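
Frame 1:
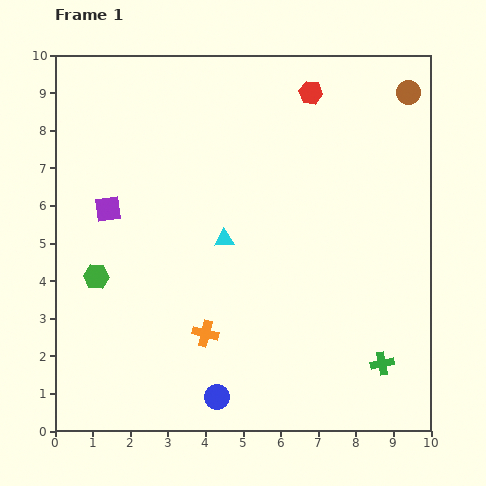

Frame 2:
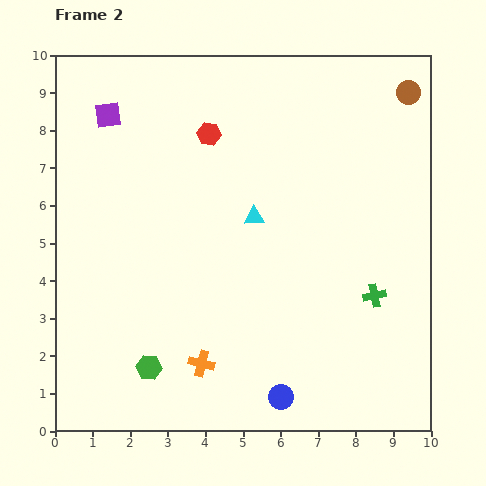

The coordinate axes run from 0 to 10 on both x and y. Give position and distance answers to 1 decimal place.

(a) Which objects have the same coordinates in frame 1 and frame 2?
the brown circle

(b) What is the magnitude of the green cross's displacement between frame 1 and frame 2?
1.8

The green cross moved from (8.7, 1.8) to (8.5, 3.6), a distance of √(0.2² + 1.8²) ≈ 1.8.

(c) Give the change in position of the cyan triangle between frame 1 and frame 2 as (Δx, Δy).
(0.8, 0.6)

The cyan triangle was at (4.5, 5.1) in frame 1 and (5.3, 5.7) in frame 2.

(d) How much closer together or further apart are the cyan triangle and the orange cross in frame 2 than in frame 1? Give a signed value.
+1.6

Distance in frame 1: 2.5. Distance in frame 2: 4.1.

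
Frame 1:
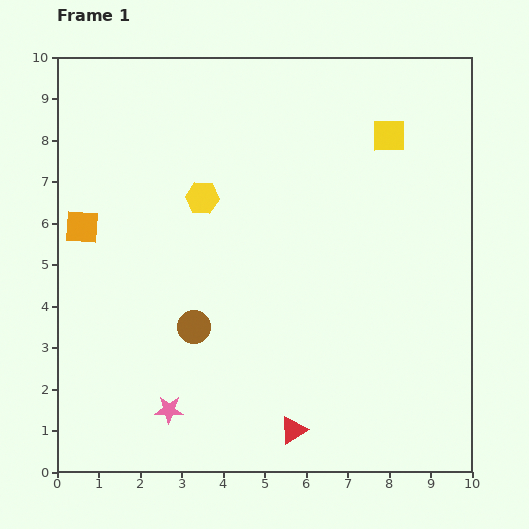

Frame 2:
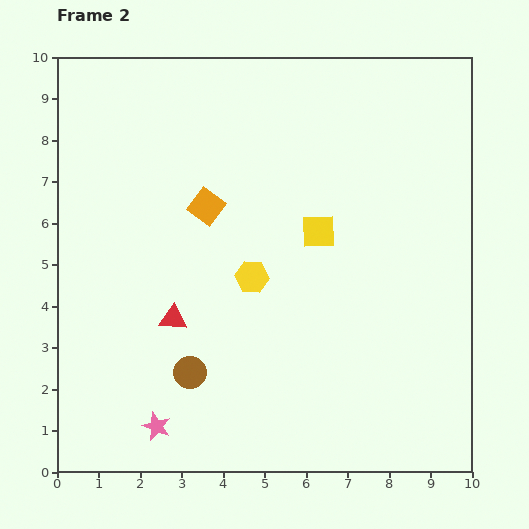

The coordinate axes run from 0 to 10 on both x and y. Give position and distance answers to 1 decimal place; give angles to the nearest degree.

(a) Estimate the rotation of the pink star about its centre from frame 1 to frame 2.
21° clockwise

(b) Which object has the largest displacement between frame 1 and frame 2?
the red triangle

(moved 4.0; next 3.0)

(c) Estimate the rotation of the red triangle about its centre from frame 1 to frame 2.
37° clockwise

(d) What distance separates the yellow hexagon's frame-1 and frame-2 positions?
2.2

The yellow hexagon moved from (3.5, 6.6) to (4.7, 4.7), a distance of √(1.2² + 1.9²) ≈ 2.2.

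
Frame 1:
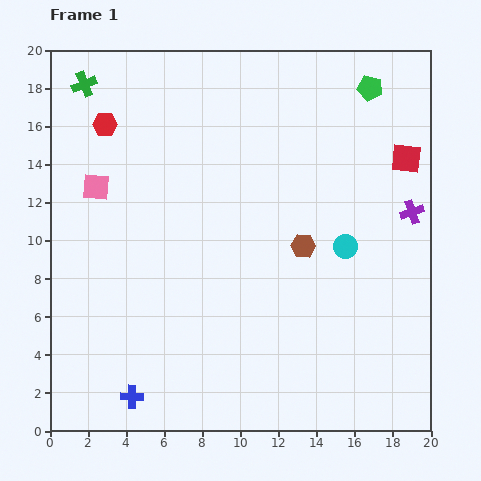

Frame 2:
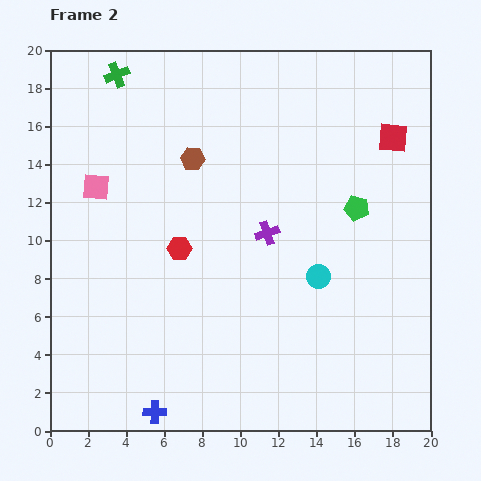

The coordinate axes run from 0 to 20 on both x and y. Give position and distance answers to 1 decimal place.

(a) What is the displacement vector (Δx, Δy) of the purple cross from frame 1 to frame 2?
(-7.6, -1.1)

The purple cross was at (19.0, 11.5) in frame 1 and (11.4, 10.4) in frame 2.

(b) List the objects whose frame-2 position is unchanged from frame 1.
the pink square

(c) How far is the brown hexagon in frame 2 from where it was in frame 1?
7.4

The brown hexagon moved from (13.3, 9.7) to (7.5, 14.3), a distance of √(5.8² + 4.6²) ≈ 7.4.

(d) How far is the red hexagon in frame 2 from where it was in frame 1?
7.6

The red hexagon moved from (2.9, 16.1) to (6.8, 9.6), a distance of √(3.9² + 6.5²) ≈ 7.6.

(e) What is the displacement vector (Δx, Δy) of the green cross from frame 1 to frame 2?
(1.7, 0.5)

The green cross was at (1.8, 18.2) in frame 1 and (3.5, 18.7) in frame 2.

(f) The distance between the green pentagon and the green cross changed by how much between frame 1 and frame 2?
-0.6

Distance in frame 1: 15.0. Distance in frame 2: 14.4.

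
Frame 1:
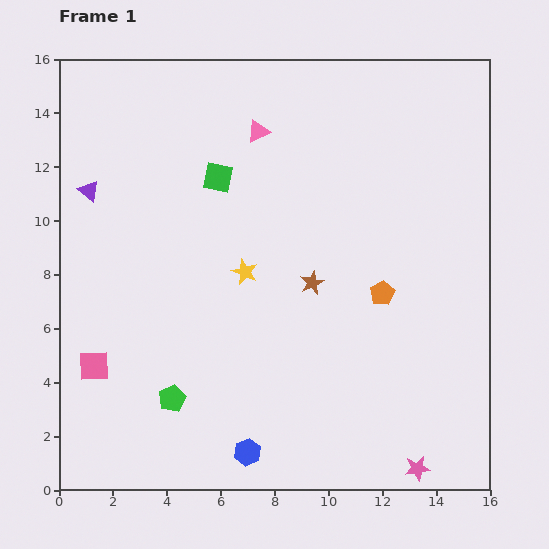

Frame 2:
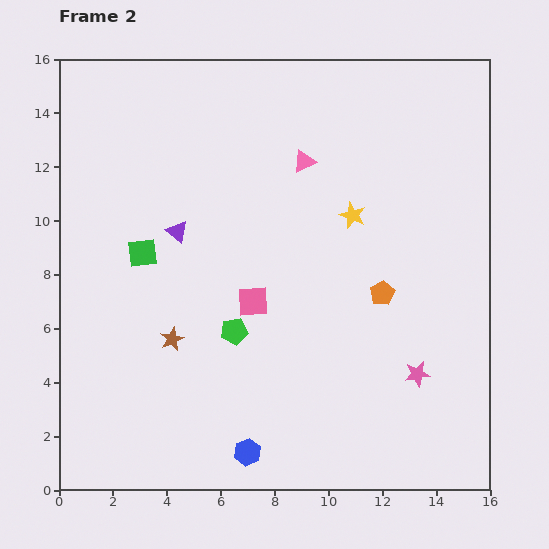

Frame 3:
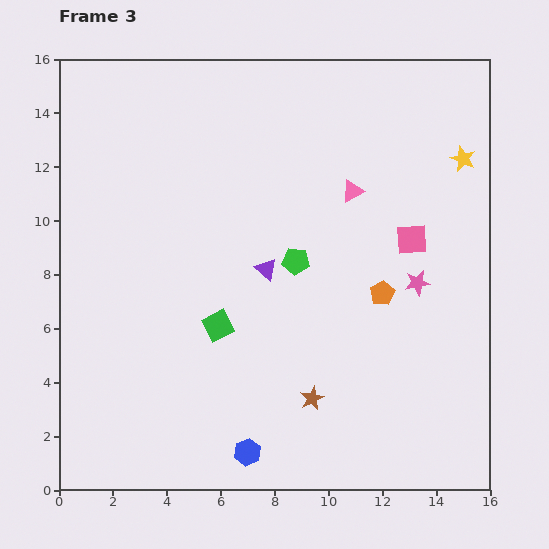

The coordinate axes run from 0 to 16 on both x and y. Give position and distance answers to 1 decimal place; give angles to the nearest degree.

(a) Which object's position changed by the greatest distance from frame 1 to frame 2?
the pink square

(moved 6.4; next 5.6)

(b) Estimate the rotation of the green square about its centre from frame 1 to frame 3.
39° counter-clockwise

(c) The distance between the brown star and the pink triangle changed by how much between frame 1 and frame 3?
+1.9

Distance in frame 1: 5.9. Distance in frame 3: 7.8.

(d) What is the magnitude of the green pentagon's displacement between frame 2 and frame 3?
3.5

The green pentagon moved from (6.5, 5.9) to (8.8, 8.5), a distance of √(2.3² + 2.6²) ≈ 3.5.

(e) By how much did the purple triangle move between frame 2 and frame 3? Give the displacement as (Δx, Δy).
(3.3, -1.4)

The purple triangle was at (4.4, 9.6) in frame 2 and (7.7, 8.2) in frame 3.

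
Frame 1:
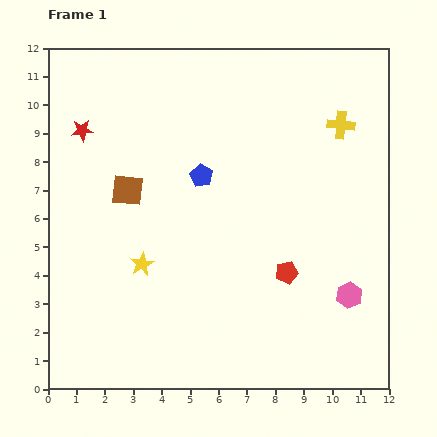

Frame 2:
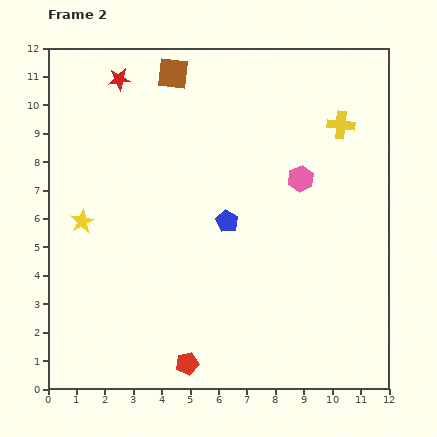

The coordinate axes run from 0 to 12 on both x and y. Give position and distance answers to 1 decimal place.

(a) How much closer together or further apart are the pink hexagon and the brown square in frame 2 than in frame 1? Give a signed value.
-2.8

Distance in frame 1: 8.6. Distance in frame 2: 5.8.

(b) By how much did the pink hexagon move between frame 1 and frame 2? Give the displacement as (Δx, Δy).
(-1.7, 4.1)

The pink hexagon was at (10.6, 3.3) in frame 1 and (8.9, 7.4) in frame 2.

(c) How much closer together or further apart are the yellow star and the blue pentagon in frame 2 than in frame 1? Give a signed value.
+1.4

Distance in frame 1: 3.7. Distance in frame 2: 5.1.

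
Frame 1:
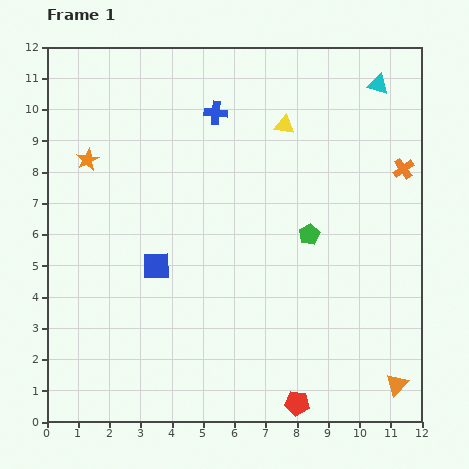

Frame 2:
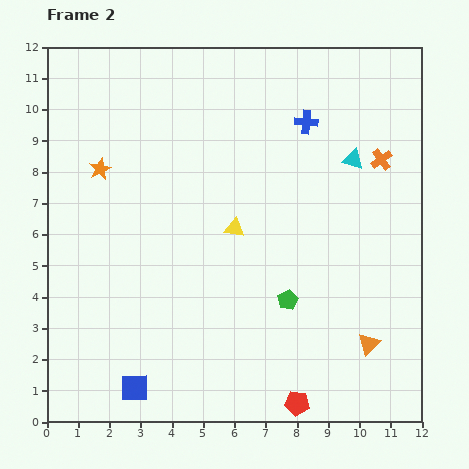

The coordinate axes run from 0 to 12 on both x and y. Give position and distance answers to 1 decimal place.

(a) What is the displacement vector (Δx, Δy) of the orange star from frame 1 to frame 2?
(0.4, -0.3)

The orange star was at (1.3, 8.4) in frame 1 and (1.7, 8.1) in frame 2.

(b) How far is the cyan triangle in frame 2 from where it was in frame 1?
2.5

The cyan triangle moved from (10.6, 10.8) to (9.8, 8.4), a distance of √(0.8² + 2.4²) ≈ 2.5.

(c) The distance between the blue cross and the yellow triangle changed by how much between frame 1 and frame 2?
+1.9

Distance in frame 1: 2.2. Distance in frame 2: 4.1.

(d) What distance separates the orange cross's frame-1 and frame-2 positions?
0.8

The orange cross moved from (11.4, 8.1) to (10.7, 8.4), a distance of √(0.7² + 0.3²) ≈ 0.8.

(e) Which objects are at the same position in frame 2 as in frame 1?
the red pentagon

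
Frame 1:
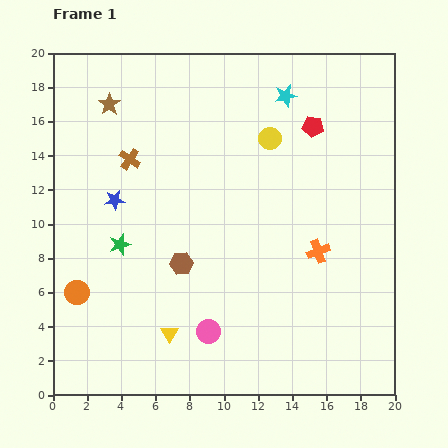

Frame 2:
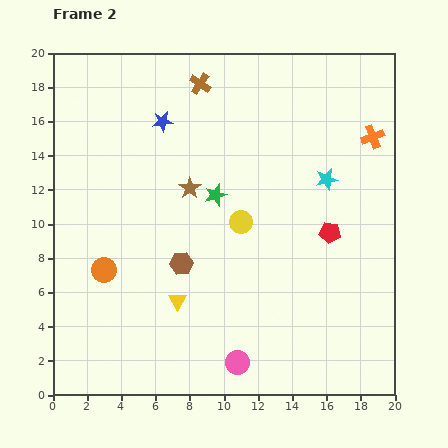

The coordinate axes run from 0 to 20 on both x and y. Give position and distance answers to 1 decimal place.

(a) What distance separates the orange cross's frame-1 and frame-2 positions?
7.4

The orange cross moved from (15.5, 8.4) to (18.7, 15.1), a distance of √(3.2² + 6.7²) ≈ 7.4.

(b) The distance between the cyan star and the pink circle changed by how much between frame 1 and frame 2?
-2.6

Distance in frame 1: 14.5. Distance in frame 2: 11.9.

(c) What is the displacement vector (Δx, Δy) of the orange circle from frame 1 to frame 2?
(1.6, 1.3)

The orange circle was at (1.4, 6.0) in frame 1 and (3.0, 7.3) in frame 2.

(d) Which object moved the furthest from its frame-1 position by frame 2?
the orange cross

(moved 7.4; next 6.8)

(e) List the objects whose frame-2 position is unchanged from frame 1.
the brown hexagon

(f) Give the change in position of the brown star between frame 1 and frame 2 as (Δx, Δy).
(4.7, -4.9)

The brown star was at (3.3, 17.0) in frame 1 and (8.0, 12.1) in frame 2.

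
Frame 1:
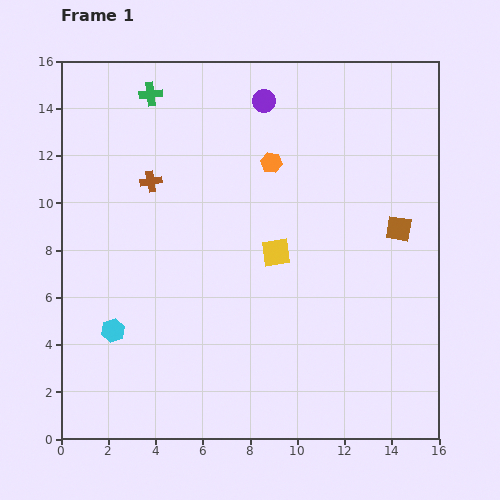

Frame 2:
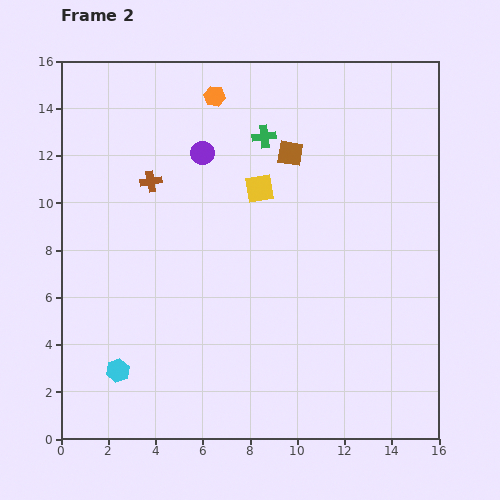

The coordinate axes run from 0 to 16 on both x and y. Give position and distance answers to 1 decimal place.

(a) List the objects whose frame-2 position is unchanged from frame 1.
the brown cross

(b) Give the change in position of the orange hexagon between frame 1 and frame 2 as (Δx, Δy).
(-2.4, 2.8)

The orange hexagon was at (8.9, 11.7) in frame 1 and (6.5, 14.5) in frame 2.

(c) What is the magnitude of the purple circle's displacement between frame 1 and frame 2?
3.4

The purple circle moved from (8.6, 14.3) to (6.0, 12.1), a distance of √(2.6² + 2.2²) ≈ 3.4.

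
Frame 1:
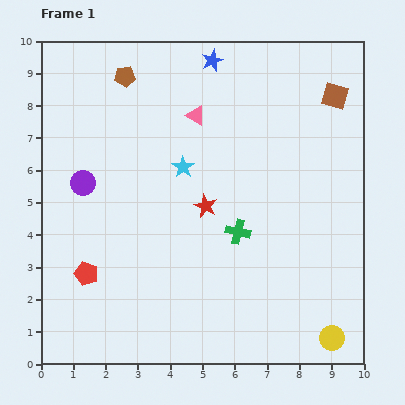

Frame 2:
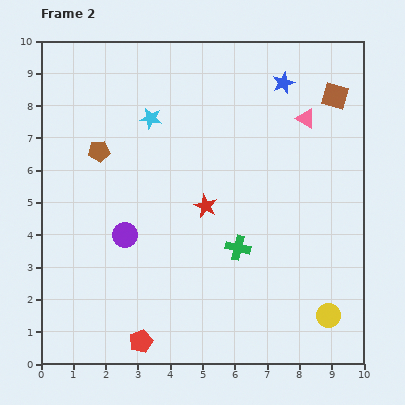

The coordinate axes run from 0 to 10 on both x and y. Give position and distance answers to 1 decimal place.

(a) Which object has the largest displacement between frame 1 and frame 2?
the pink triangle

(moved 3.4; next 2.7)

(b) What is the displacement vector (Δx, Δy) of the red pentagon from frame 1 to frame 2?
(1.7, -2.1)

The red pentagon was at (1.4, 2.8) in frame 1 and (3.1, 0.7) in frame 2.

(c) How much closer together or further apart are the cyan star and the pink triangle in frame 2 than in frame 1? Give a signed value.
+3.2

Distance in frame 1: 1.6. Distance in frame 2: 4.8.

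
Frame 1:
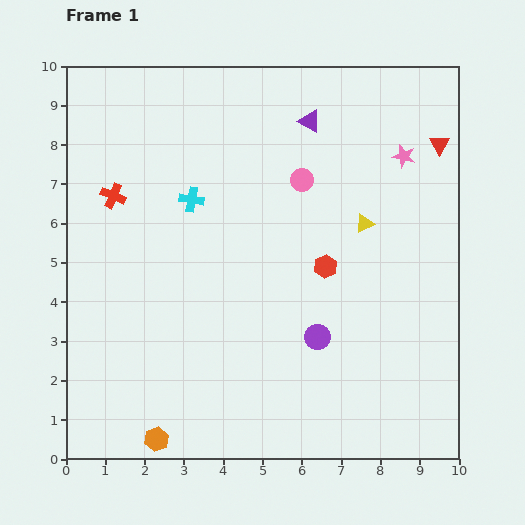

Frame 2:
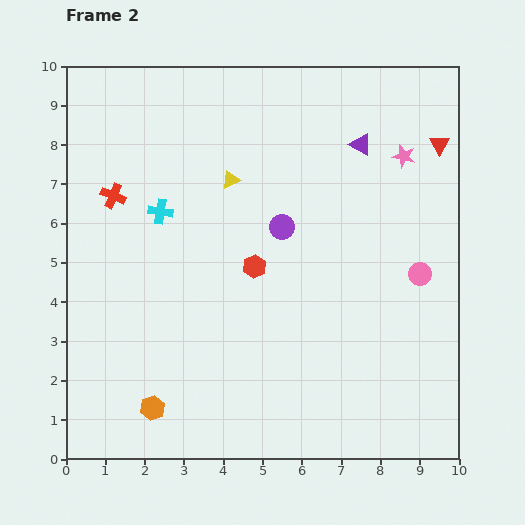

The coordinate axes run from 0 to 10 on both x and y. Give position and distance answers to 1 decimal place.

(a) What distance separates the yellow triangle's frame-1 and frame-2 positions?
3.6

The yellow triangle moved from (7.6, 6.0) to (4.2, 7.1), a distance of √(3.4² + 1.1²) ≈ 3.6.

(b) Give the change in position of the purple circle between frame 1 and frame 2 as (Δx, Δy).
(-0.9, 2.8)

The purple circle was at (6.4, 3.1) in frame 1 and (5.5, 5.9) in frame 2.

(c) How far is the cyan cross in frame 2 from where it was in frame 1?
0.9

The cyan cross moved from (3.2, 6.6) to (2.4, 6.3), a distance of √(0.8² + 0.3²) ≈ 0.9.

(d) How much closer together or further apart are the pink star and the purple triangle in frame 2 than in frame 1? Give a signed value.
-1.5

Distance in frame 1: 2.6. Distance in frame 2: 1.1.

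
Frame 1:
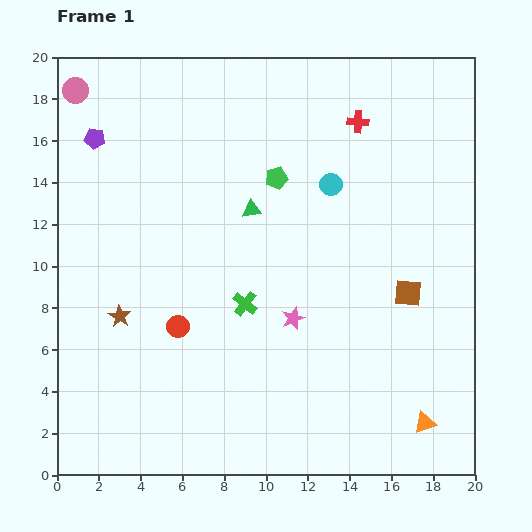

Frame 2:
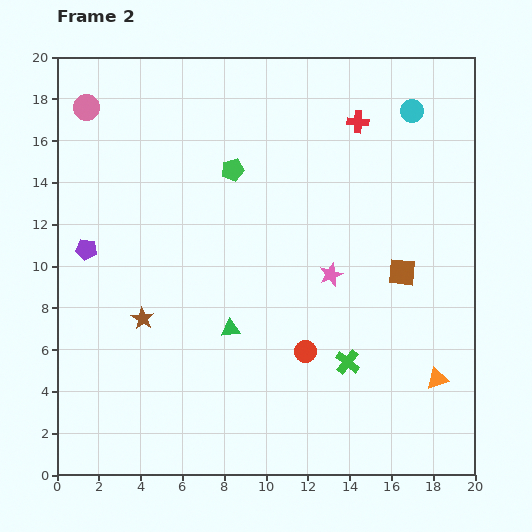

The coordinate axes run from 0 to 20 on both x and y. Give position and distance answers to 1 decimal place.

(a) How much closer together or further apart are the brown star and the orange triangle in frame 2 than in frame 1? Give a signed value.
-1.1

Distance in frame 1: 15.5. Distance in frame 2: 14.4.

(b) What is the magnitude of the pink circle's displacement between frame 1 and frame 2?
0.9

The pink circle moved from (0.9, 18.4) to (1.4, 17.6), a distance of √(0.5² + 0.8²) ≈ 0.9.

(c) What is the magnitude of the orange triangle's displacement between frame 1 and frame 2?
2.2

The orange triangle moved from (17.6, 2.5) to (18.2, 4.6), a distance of √(0.6² + 2.1²) ≈ 2.2.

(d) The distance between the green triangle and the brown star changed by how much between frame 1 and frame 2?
-3.9

Distance in frame 1: 8.1. Distance in frame 2: 4.2.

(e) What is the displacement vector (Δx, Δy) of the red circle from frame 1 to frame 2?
(6.1, -1.2)

The red circle was at (5.8, 7.1) in frame 1 and (11.9, 5.9) in frame 2.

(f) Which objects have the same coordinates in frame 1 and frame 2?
the red cross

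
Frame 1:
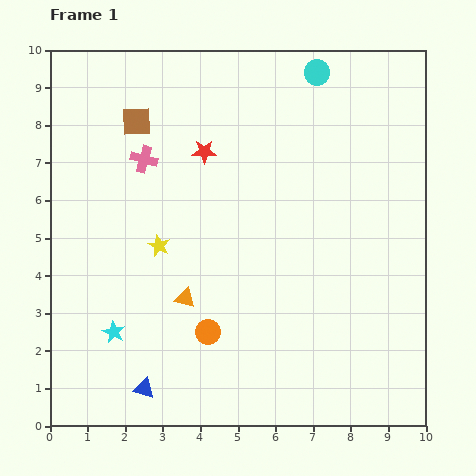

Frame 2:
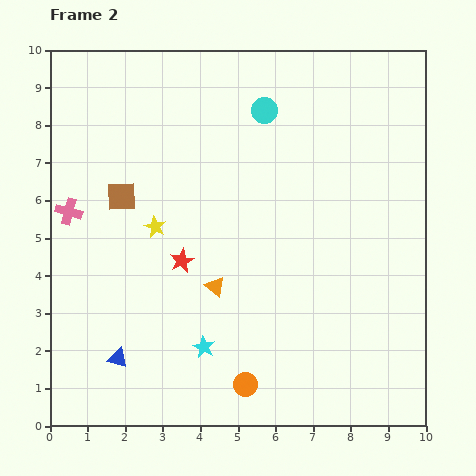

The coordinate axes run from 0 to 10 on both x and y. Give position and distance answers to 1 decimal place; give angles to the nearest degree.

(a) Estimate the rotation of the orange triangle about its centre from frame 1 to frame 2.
24° clockwise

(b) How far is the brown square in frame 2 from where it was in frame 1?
2.0

The brown square moved from (2.3, 8.1) to (1.9, 6.1), a distance of √(0.4² + 2.0²) ≈ 2.0.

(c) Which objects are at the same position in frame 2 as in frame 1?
none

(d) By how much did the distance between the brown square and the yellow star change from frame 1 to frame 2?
-2.2

Distance in frame 1: 3.4. Distance in frame 2: 1.2.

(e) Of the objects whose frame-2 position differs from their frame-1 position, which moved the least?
the yellow star

(moved 0.5)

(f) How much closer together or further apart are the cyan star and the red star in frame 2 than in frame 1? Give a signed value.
-3.0

Distance in frame 1: 5.4. Distance in frame 2: 2.4.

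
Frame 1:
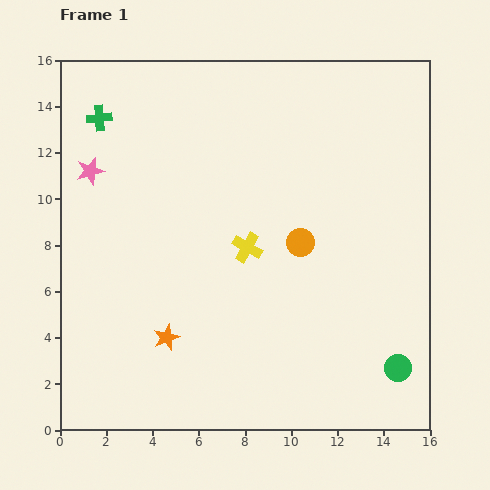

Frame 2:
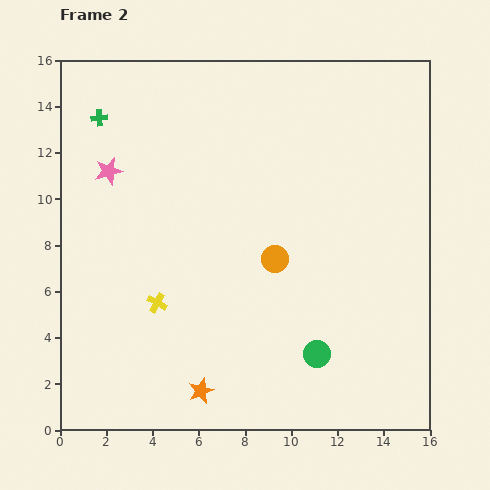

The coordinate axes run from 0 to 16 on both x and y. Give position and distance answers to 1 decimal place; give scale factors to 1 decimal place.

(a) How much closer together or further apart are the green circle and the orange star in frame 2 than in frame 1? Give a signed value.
-4.9

Distance in frame 1: 10.1. Distance in frame 2: 5.2.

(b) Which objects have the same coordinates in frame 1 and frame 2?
the green cross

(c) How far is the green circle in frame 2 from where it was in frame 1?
3.6

The green circle moved from (14.6, 2.7) to (11.1, 3.3), a distance of √(3.5² + 0.6²) ≈ 3.6.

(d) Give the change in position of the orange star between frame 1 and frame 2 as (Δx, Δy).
(1.5, -2.3)

The orange star was at (4.6, 4.0) in frame 1 and (6.1, 1.7) in frame 2.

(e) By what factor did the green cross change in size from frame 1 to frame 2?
0.6×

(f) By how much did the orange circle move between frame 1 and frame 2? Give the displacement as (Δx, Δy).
(-1.1, -0.7)

The orange circle was at (10.4, 8.1) in frame 1 and (9.3, 7.4) in frame 2.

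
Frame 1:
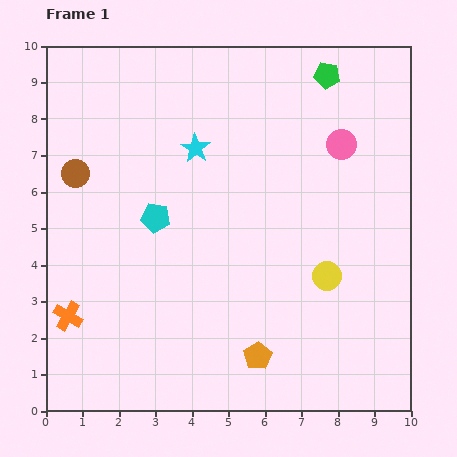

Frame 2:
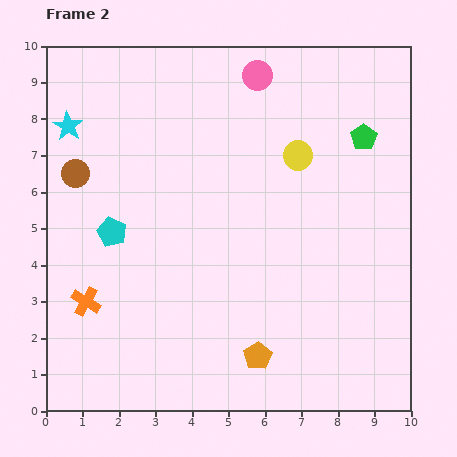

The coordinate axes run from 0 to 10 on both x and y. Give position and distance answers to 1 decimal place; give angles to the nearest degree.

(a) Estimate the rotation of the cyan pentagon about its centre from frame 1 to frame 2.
17° clockwise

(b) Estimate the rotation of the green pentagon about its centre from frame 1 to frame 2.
29° clockwise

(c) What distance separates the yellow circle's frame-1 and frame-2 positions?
3.4

The yellow circle moved from (7.7, 3.7) to (6.9, 7.0), a distance of √(0.8² + 3.3²) ≈ 3.4.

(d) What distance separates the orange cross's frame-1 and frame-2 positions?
0.6

The orange cross moved from (0.6, 2.6) to (1.1, 3.0), a distance of √(0.5² + 0.4²) ≈ 0.6.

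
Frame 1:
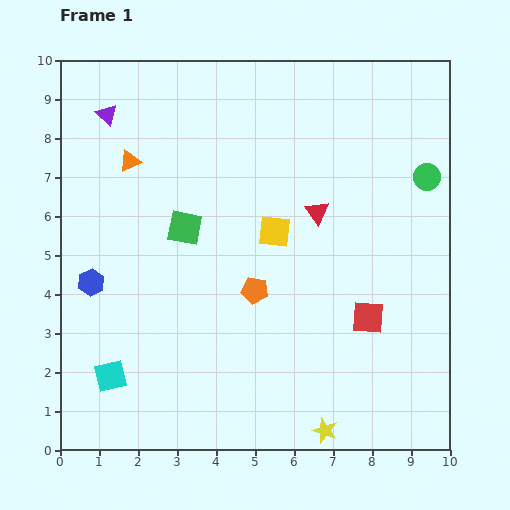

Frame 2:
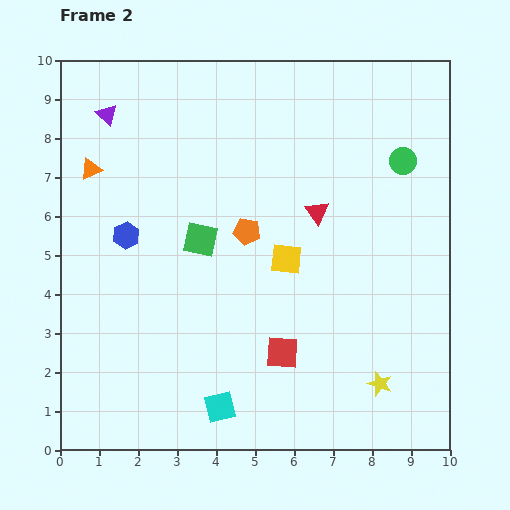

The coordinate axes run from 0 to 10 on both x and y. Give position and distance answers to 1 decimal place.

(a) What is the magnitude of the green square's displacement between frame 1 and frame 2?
0.5

The green square moved from (3.2, 5.7) to (3.6, 5.4), a distance of √(0.4² + 0.3²) ≈ 0.5.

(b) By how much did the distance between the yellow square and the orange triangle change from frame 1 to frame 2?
+1.4

Distance in frame 1: 4.1. Distance in frame 2: 5.5.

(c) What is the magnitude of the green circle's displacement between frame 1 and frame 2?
0.7

The green circle moved from (9.4, 7.0) to (8.8, 7.4), a distance of √(0.6² + 0.4²) ≈ 0.7.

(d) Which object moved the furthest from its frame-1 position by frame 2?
the cyan square

(moved 2.9; next 2.4)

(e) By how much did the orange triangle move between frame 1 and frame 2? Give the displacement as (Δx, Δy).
(-1.0, -0.2)

The orange triangle was at (1.8, 7.4) in frame 1 and (0.8, 7.2) in frame 2.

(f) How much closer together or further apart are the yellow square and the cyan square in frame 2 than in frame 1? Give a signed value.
-1.4

Distance in frame 1: 5.6. Distance in frame 2: 4.2.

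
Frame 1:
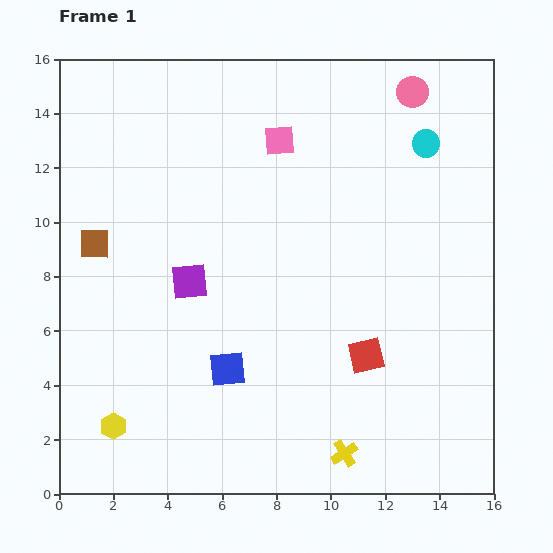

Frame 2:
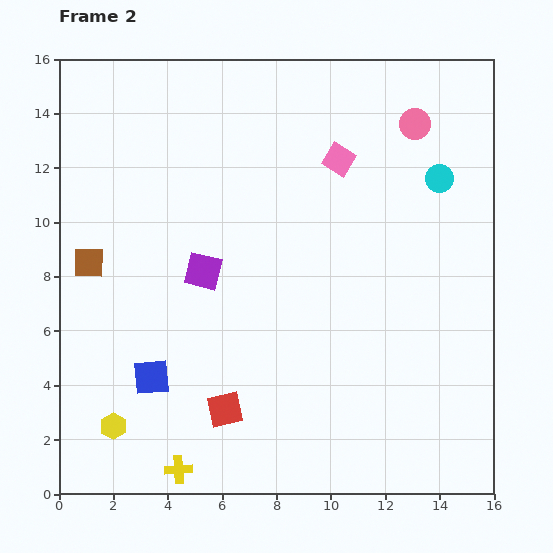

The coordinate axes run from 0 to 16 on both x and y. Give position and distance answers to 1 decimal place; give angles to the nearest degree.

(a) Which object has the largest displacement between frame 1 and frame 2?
the yellow cross

(moved 6.1; next 5.6)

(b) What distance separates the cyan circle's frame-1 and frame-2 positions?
1.4

The cyan circle moved from (13.5, 12.9) to (14.0, 11.6), a distance of √(0.5² + 1.3²) ≈ 1.4.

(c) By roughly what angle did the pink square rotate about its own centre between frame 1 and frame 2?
36° clockwise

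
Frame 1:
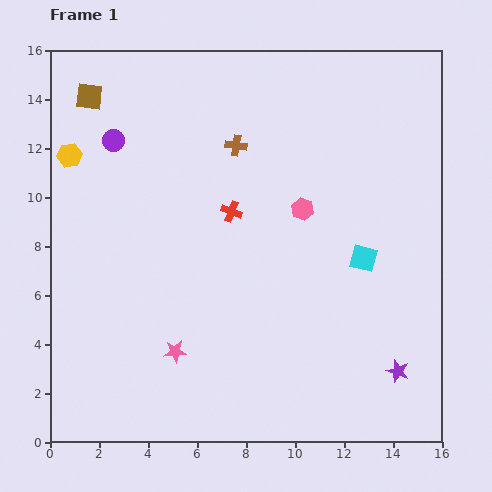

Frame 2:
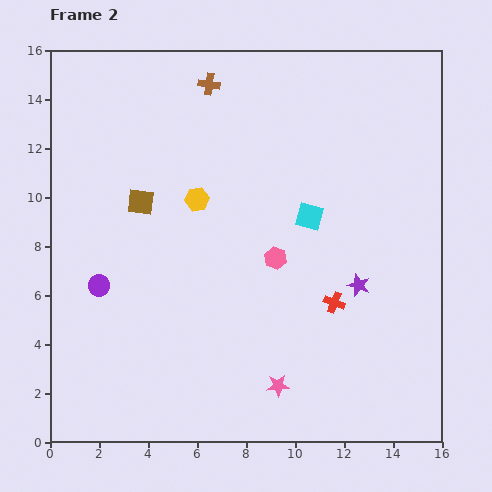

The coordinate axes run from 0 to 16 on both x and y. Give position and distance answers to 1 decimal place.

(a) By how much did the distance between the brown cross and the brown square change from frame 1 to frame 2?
-0.7

Distance in frame 1: 6.3. Distance in frame 2: 5.6.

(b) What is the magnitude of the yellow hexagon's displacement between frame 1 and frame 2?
5.5

The yellow hexagon moved from (0.8, 11.7) to (6.0, 9.9), a distance of √(5.2² + 1.8²) ≈ 5.5.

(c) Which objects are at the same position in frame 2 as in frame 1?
none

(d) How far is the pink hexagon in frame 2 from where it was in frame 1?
2.3

The pink hexagon moved from (10.3, 9.5) to (9.2, 7.5), a distance of √(1.1² + 2.0²) ≈ 2.3.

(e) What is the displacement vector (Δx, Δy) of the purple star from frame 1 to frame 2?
(-1.6, 3.5)

The purple star was at (14.2, 2.9) in frame 1 and (12.6, 6.4) in frame 2.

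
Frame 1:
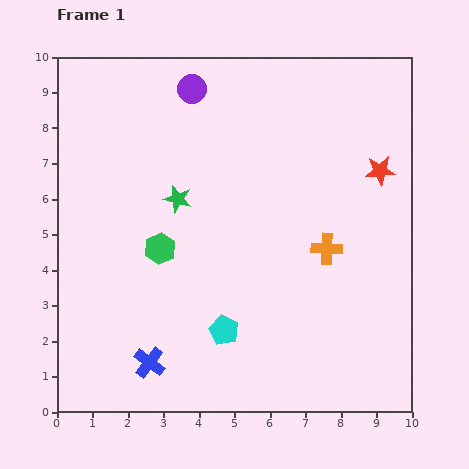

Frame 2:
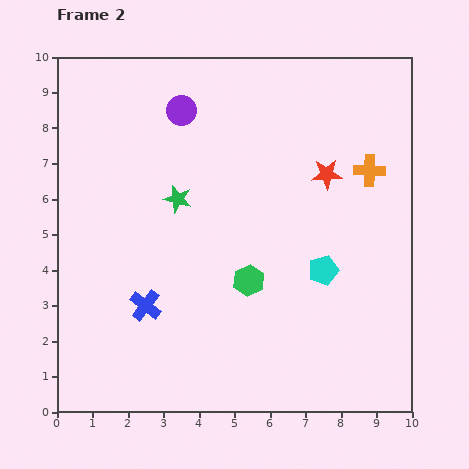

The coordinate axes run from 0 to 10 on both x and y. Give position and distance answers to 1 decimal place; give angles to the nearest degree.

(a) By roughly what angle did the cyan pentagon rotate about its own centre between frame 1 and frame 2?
29° clockwise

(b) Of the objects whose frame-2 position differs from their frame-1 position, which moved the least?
the purple circle

(moved 0.7)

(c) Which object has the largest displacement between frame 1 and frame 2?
the cyan pentagon

(moved 3.3; next 2.7)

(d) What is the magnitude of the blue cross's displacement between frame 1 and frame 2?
1.6

The blue cross moved from (2.6, 1.4) to (2.5, 3.0), a distance of √(0.1² + 1.6²) ≈ 1.6.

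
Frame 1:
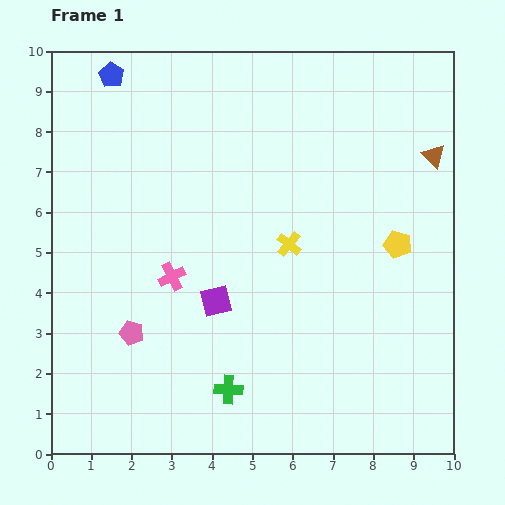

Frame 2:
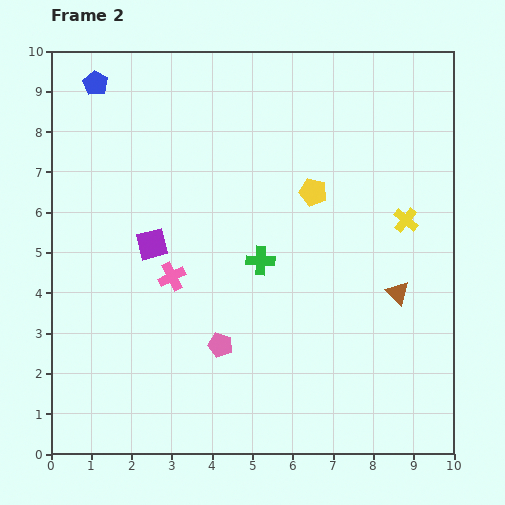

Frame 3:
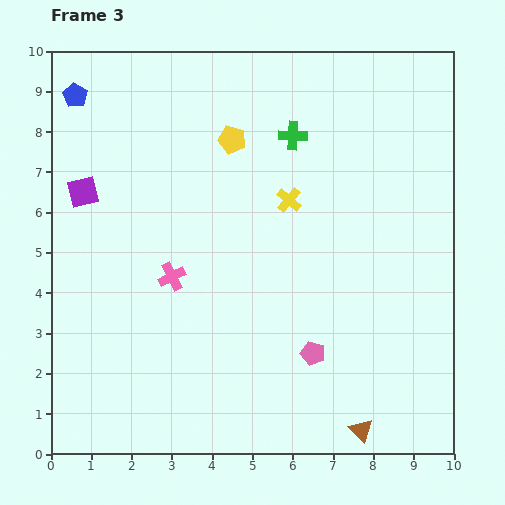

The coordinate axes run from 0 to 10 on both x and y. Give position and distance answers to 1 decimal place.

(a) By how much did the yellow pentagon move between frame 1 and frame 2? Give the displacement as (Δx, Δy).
(-2.1, 1.3)

The yellow pentagon was at (8.6, 5.2) in frame 1 and (6.5, 6.5) in frame 2.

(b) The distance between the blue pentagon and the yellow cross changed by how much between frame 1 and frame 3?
-0.2

Distance in frame 1: 6.1. Distance in frame 3: 5.9.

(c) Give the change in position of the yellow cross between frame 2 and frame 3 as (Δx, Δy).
(-2.9, 0.5)

The yellow cross was at (8.8, 5.8) in frame 2 and (5.9, 6.3) in frame 3.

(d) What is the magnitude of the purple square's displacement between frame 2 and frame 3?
2.1

The purple square moved from (2.5, 5.2) to (0.8, 6.5), a distance of √(1.7² + 1.3²) ≈ 2.1.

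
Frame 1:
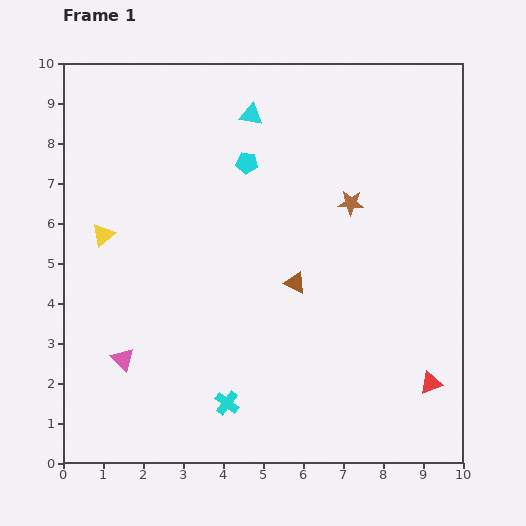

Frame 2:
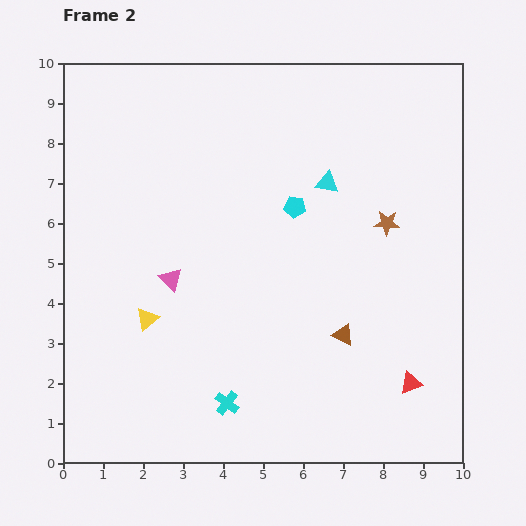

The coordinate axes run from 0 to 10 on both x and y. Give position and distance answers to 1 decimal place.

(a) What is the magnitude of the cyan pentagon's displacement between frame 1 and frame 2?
1.6

The cyan pentagon moved from (4.6, 7.5) to (5.8, 6.4), a distance of √(1.2² + 1.1²) ≈ 1.6.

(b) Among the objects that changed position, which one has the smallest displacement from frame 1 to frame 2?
the red triangle

(moved 0.5)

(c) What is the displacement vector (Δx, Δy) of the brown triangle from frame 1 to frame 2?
(1.2, -1.3)

The brown triangle was at (5.8, 4.5) in frame 1 and (7.0, 3.2) in frame 2.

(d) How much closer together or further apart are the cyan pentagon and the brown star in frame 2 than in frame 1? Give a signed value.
-0.5

Distance in frame 1: 2.8. Distance in frame 2: 2.3.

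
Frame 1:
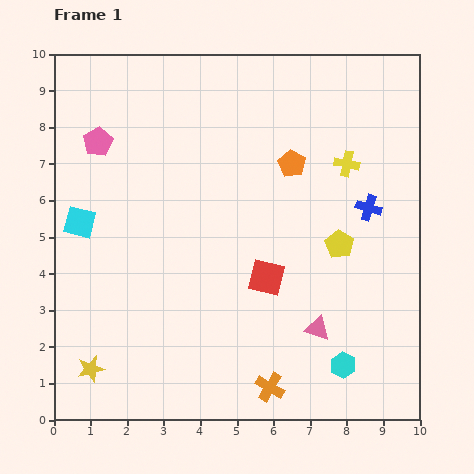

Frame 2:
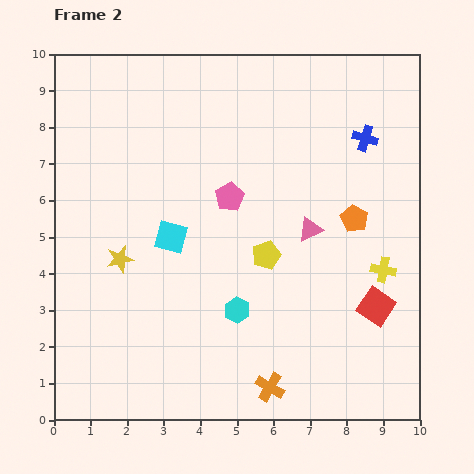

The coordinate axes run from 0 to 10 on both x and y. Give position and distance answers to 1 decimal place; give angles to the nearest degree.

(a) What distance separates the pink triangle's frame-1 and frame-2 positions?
2.7

The pink triangle moved from (7.2, 2.5) to (7.0, 5.2), a distance of √(0.2² + 2.7²) ≈ 2.7.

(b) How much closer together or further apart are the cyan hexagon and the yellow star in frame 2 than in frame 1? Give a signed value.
-3.4

Distance in frame 1: 6.9. Distance in frame 2: 3.5.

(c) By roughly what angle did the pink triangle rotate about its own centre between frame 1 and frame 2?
42° counter-clockwise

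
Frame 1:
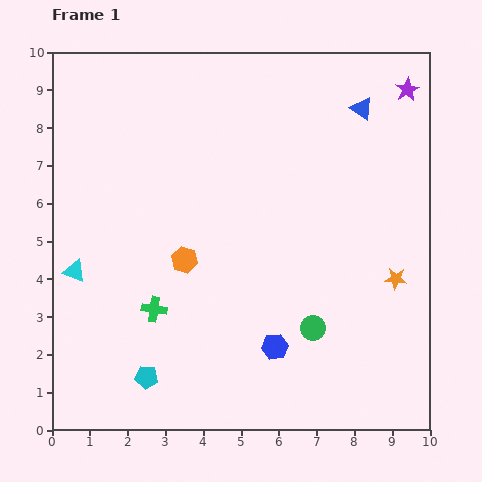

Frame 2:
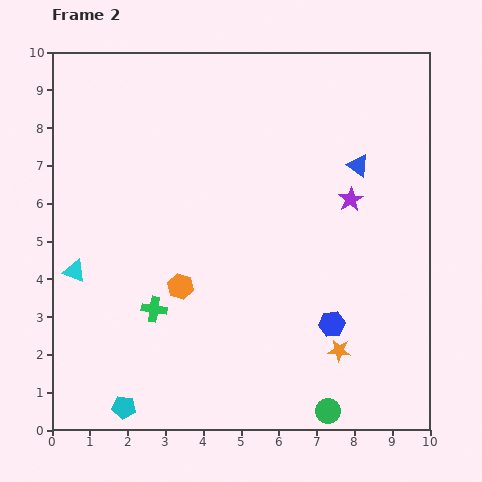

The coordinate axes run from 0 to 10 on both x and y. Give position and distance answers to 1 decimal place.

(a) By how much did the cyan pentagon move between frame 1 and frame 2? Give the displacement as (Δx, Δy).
(-0.6, -0.8)

The cyan pentagon was at (2.5, 1.4) in frame 1 and (1.9, 0.6) in frame 2.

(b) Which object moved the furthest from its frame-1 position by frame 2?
the purple star

(moved 3.3; next 2.4)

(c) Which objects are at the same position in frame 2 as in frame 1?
the green cross, the cyan triangle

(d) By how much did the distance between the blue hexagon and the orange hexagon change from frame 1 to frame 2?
+0.8

Distance in frame 1: 3.3. Distance in frame 2: 4.1.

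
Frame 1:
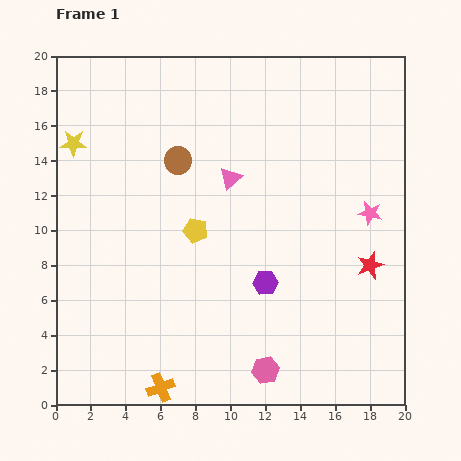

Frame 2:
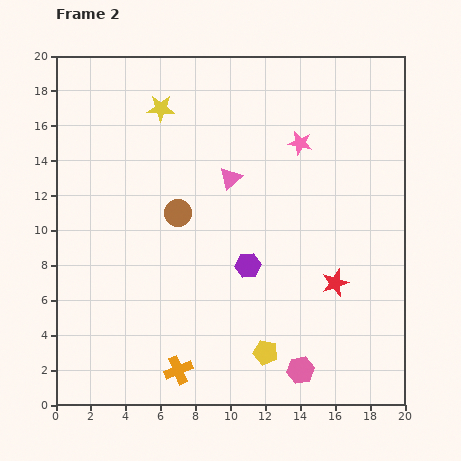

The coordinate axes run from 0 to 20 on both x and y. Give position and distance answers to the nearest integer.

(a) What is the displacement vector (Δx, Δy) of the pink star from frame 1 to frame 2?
(-4, 4)

The pink star was at (18, 11) in frame 1 and (14, 15) in frame 2.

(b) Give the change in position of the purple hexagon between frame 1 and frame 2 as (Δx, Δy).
(-1, 1)

The purple hexagon was at (12, 7) in frame 1 and (11, 8) in frame 2.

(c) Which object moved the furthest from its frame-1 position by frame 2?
the yellow pentagon

(moved 8; next 6)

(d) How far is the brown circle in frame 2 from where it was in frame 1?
3

The brown circle moved from (7, 14) to (7, 11), a distance of √(0² + 3²) ≈ 3.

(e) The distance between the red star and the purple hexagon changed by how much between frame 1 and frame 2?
-1

Distance in frame 1: 6. Distance in frame 2: 5.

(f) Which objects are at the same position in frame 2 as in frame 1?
the pink triangle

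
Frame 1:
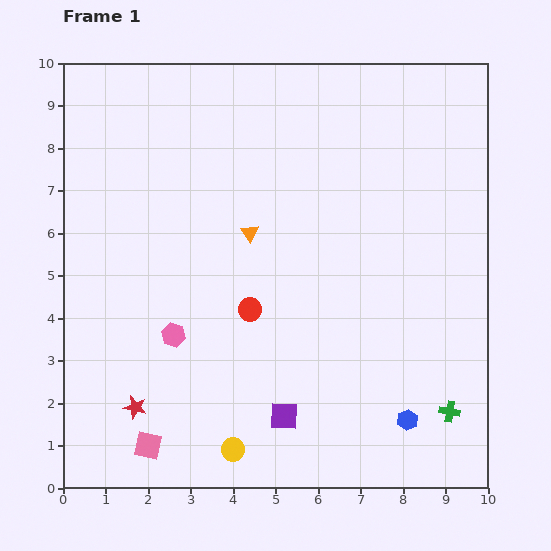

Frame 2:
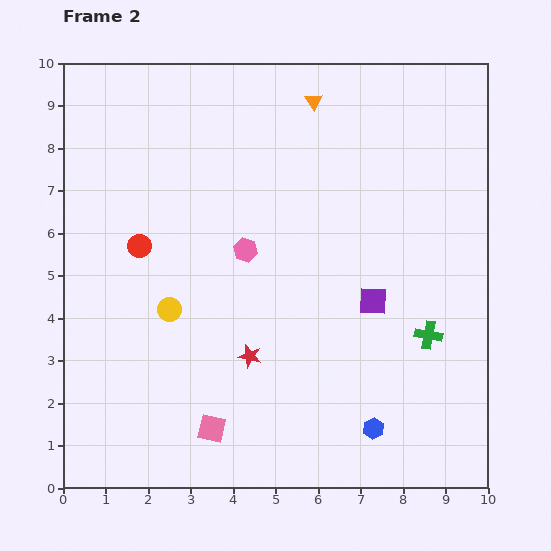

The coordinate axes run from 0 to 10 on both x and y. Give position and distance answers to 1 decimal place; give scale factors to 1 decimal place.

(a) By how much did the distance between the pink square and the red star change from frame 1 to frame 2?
+1.0

Distance in frame 1: 0.9. Distance in frame 2: 1.9.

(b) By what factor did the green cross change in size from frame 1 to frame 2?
1.3×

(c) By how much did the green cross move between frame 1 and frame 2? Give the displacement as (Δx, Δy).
(-0.5, 1.8)

The green cross was at (9.1, 1.8) in frame 1 and (8.6, 3.6) in frame 2.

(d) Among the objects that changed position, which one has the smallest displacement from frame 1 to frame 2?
the blue hexagon

(moved 0.8)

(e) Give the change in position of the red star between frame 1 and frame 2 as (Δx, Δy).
(2.7, 1.2)

The red star was at (1.7, 1.9) in frame 1 and (4.4, 3.1) in frame 2.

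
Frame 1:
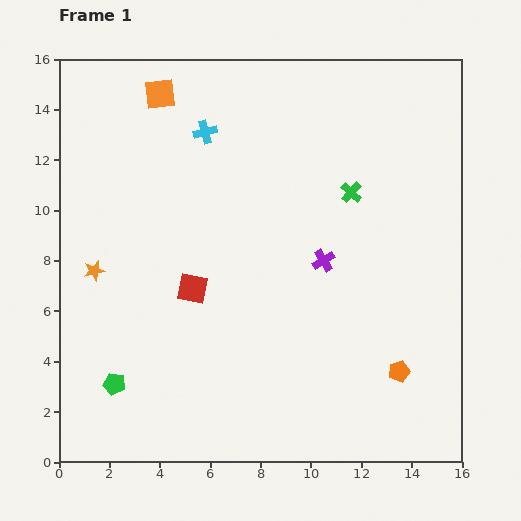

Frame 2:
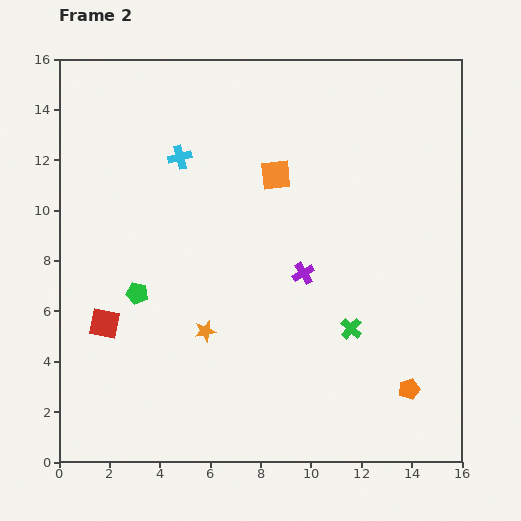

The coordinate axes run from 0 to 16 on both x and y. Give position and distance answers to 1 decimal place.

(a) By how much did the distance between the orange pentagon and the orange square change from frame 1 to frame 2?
-4.5

Distance in frame 1: 14.5. Distance in frame 2: 10.0.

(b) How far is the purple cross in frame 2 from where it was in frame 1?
0.9

The purple cross moved from (10.5, 8.0) to (9.7, 7.5), a distance of √(0.8² + 0.5²) ≈ 0.9.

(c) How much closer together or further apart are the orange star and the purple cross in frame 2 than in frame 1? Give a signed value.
-4.6

Distance in frame 1: 9.1. Distance in frame 2: 4.5.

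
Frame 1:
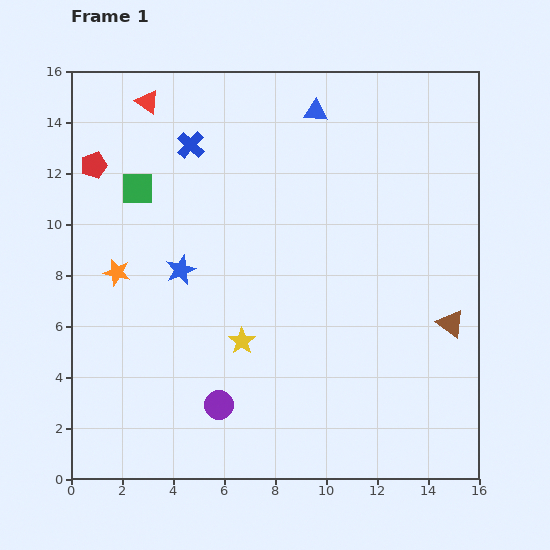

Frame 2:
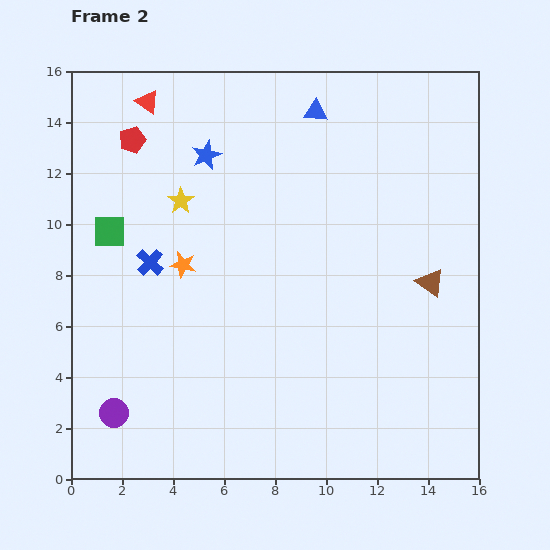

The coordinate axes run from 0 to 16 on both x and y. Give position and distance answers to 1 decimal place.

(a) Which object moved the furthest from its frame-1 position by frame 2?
the yellow star

(moved 6.0; next 4.9)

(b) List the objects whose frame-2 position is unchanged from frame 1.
the blue triangle, the red triangle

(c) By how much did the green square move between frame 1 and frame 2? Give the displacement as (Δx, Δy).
(-1.1, -1.7)

The green square was at (2.6, 11.4) in frame 1 and (1.5, 9.7) in frame 2.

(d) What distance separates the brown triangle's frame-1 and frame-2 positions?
1.8

The brown triangle moved from (14.9, 6.1) to (14.1, 7.7), a distance of √(0.8² + 1.6²) ≈ 1.8.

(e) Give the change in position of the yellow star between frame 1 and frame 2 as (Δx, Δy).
(-2.4, 5.5)

The yellow star was at (6.7, 5.4) in frame 1 and (4.3, 10.9) in frame 2.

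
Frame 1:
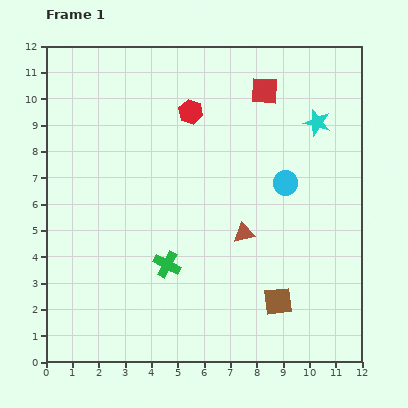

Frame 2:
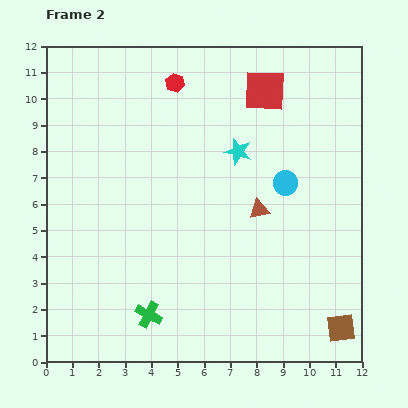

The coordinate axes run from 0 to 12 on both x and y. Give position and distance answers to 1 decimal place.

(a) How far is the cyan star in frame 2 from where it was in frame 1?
3.2

The cyan star moved from (10.3, 9.1) to (7.3, 8.0), a distance of √(3.0² + 1.1²) ≈ 3.2.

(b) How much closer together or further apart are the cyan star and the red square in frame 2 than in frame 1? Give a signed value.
+0.2

Distance in frame 1: 2.3. Distance in frame 2: 2.5.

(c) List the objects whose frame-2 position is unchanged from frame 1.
the cyan circle, the red square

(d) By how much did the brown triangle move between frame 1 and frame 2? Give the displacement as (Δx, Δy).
(0.6, 0.9)

The brown triangle was at (7.5, 4.9) in frame 1 and (8.1, 5.8) in frame 2.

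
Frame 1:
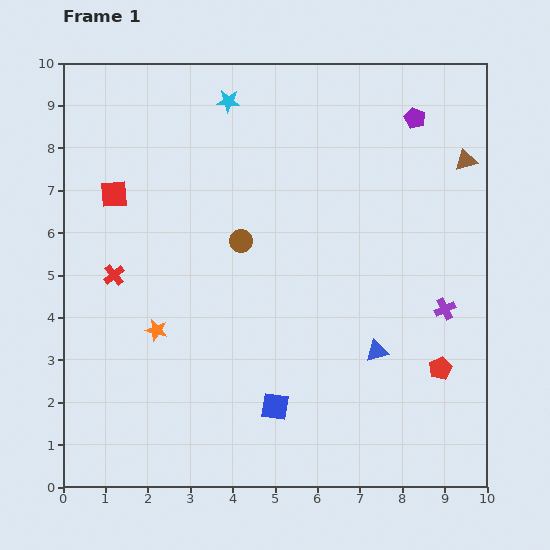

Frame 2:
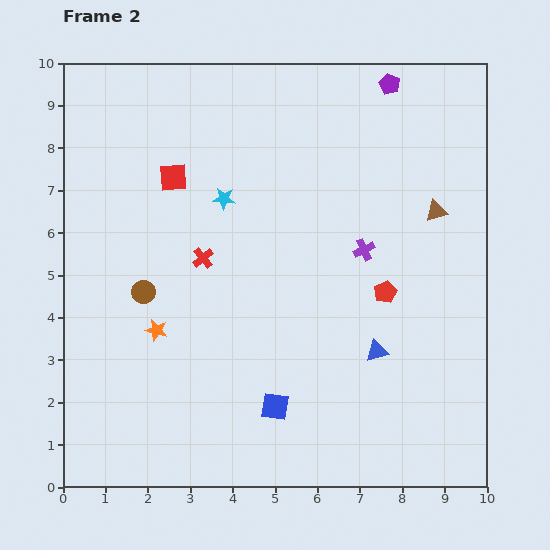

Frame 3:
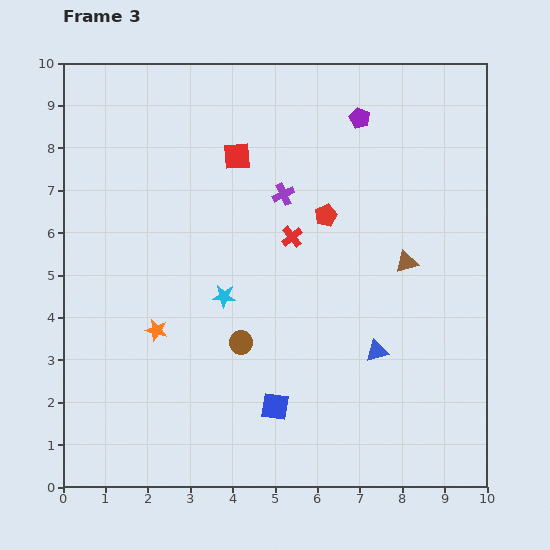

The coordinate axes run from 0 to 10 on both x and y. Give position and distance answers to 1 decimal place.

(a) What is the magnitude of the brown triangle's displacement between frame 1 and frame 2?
1.4

The brown triangle moved from (9.5, 7.7) to (8.8, 6.5), a distance of √(0.7² + 1.2²) ≈ 1.4.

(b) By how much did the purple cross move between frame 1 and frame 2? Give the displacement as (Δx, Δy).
(-1.9, 1.4)

The purple cross was at (9.0, 4.2) in frame 1 and (7.1, 5.6) in frame 2.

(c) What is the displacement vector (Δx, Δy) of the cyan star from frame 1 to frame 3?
(-0.1, -4.6)

The cyan star was at (3.9, 9.1) in frame 1 and (3.8, 4.5) in frame 3.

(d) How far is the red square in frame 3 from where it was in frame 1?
3.0

The red square moved from (1.2, 6.9) to (4.1, 7.8), a distance of √(2.9² + 0.9²) ≈ 3.0.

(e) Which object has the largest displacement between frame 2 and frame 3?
the brown circle

(moved 2.6; next 2.3)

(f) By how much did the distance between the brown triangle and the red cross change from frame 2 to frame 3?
-2.8

Distance in frame 2: 5.6. Distance in frame 3: 2.8.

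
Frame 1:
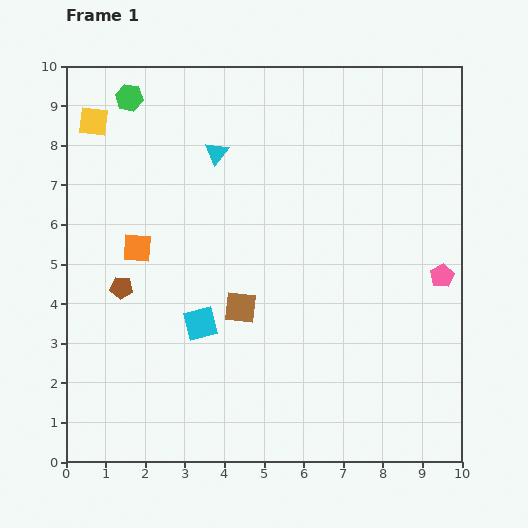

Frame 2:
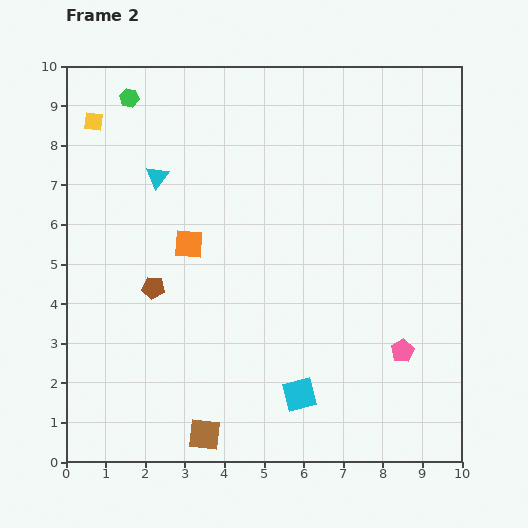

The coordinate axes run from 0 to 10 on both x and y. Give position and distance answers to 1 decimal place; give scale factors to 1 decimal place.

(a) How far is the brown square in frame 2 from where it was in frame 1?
3.3

The brown square moved from (4.4, 3.9) to (3.5, 0.7), a distance of √(0.9² + 3.2²) ≈ 3.3.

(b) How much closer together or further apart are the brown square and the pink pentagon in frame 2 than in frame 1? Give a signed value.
+0.2

Distance in frame 1: 5.2. Distance in frame 2: 5.4.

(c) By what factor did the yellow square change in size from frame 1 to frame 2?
0.6×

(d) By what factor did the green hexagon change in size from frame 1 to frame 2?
0.7×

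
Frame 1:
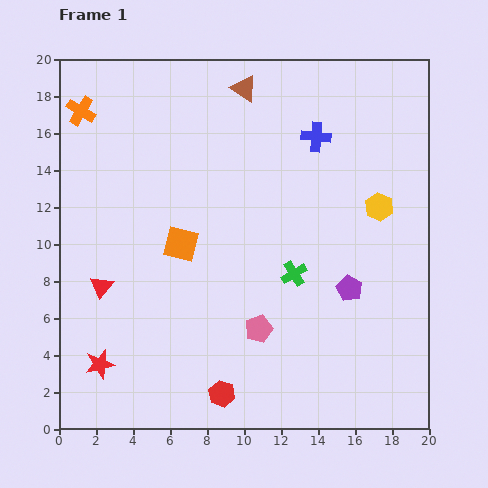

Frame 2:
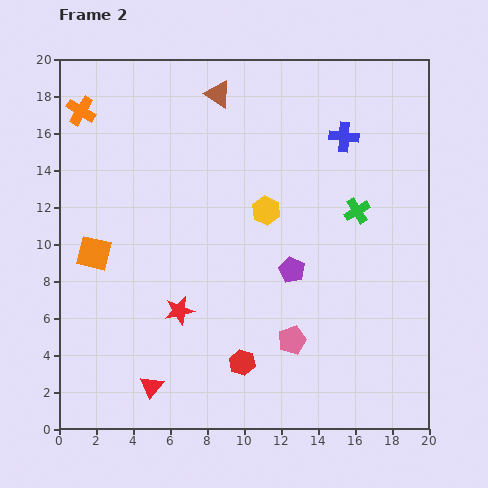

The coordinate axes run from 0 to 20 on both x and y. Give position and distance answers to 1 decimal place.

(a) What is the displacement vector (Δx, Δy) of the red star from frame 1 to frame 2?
(4.3, 2.9)

The red star was at (2.2, 3.5) in frame 1 and (6.5, 6.4) in frame 2.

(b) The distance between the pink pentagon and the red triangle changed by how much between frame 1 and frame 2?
-0.8

Distance in frame 1: 8.8. Distance in frame 2: 8.0.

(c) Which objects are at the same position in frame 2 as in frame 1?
the orange cross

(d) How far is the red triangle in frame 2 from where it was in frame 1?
6.0

The red triangle moved from (2.3, 7.7) to (5.0, 2.3), a distance of √(2.7² + 5.4²) ≈ 6.0.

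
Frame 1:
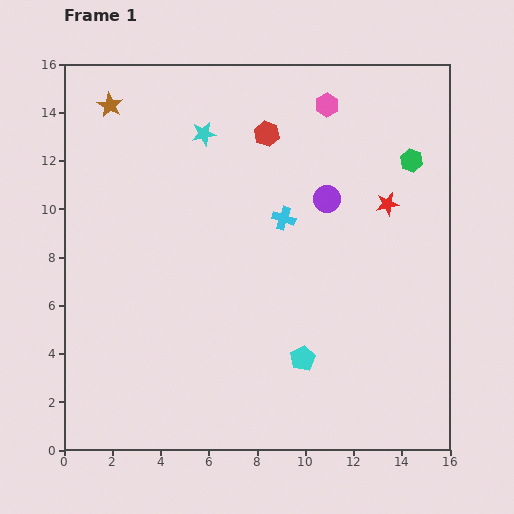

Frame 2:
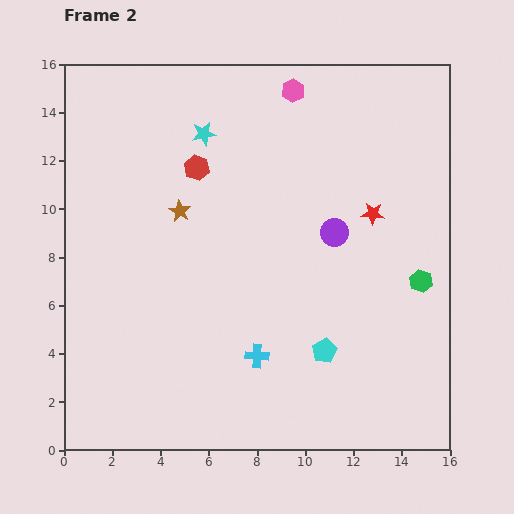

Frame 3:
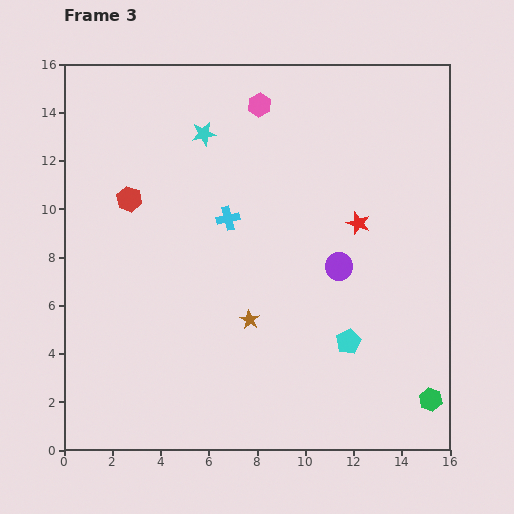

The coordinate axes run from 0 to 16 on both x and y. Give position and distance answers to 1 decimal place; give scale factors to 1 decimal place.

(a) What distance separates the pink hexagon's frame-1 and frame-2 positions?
1.5

The pink hexagon moved from (10.9, 14.3) to (9.5, 14.9), a distance of √(1.4² + 0.6²) ≈ 1.5.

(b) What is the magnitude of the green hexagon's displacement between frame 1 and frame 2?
5.0

The green hexagon moved from (14.4, 12.0) to (14.8, 7.0), a distance of √(0.4² + 5.0²) ≈ 5.0.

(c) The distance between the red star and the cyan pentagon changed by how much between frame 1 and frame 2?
-1.3

Distance in frame 1: 7.3. Distance in frame 2: 6.0.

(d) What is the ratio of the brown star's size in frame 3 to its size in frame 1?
0.8×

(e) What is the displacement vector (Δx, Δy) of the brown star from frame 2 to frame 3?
(2.9, -4.5)

The brown star was at (4.8, 9.9) in frame 2 and (7.7, 5.4) in frame 3.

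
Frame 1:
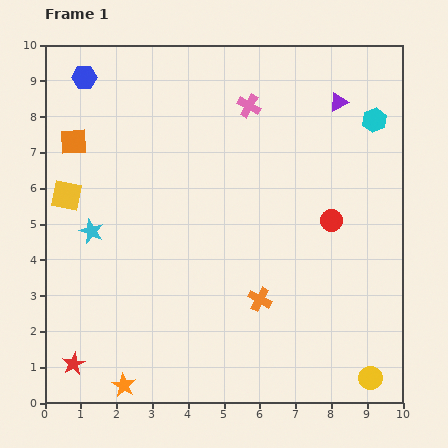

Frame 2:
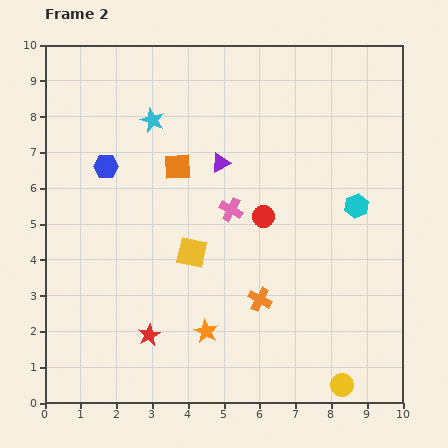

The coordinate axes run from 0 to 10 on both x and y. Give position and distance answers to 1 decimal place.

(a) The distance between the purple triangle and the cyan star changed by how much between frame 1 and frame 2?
-5.6

Distance in frame 1: 7.8. Distance in frame 2: 2.2.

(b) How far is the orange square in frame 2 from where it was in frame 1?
3.0

The orange square moved from (0.8, 7.3) to (3.7, 6.6), a distance of √(2.9² + 0.7²) ≈ 3.0.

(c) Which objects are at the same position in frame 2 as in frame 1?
the orange cross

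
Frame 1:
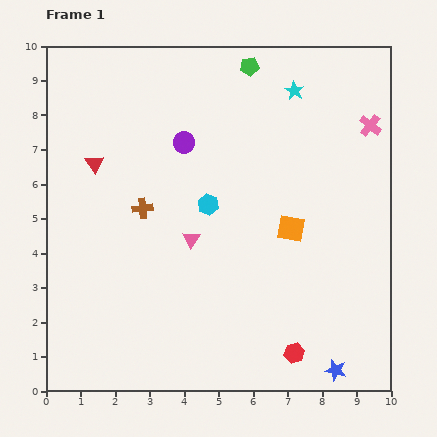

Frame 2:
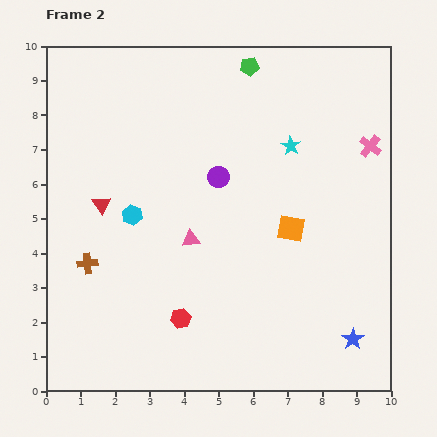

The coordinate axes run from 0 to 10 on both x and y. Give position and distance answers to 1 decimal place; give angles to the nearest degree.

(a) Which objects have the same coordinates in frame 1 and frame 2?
the orange square, the pink triangle, the green pentagon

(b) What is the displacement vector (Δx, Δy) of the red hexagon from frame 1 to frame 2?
(-3.3, 1.0)

The red hexagon was at (7.2, 1.1) in frame 1 and (3.9, 2.1) in frame 2.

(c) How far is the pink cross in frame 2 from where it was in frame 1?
0.6

The pink cross moved from (9.4, 7.7) to (9.4, 7.1), a distance of √(0.0² + 0.6²) ≈ 0.6.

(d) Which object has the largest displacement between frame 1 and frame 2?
the red hexagon

(moved 3.4; next 2.3)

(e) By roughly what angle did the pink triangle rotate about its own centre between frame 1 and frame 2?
51° clockwise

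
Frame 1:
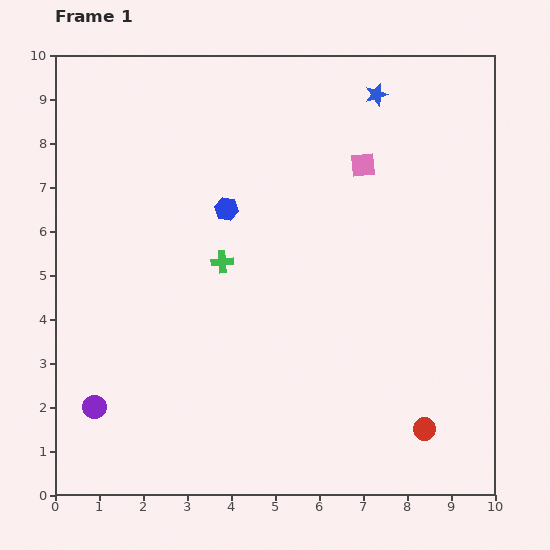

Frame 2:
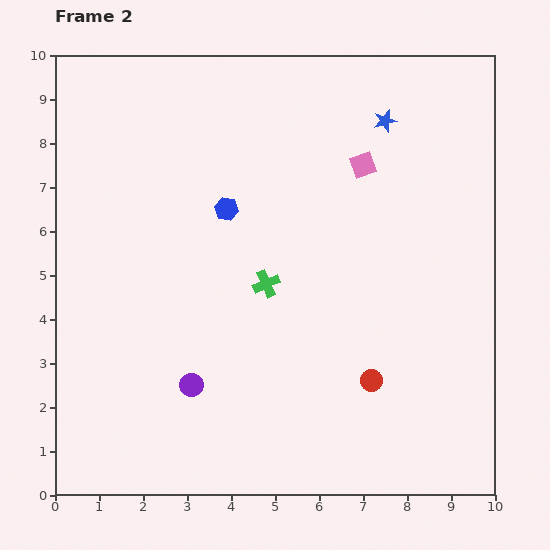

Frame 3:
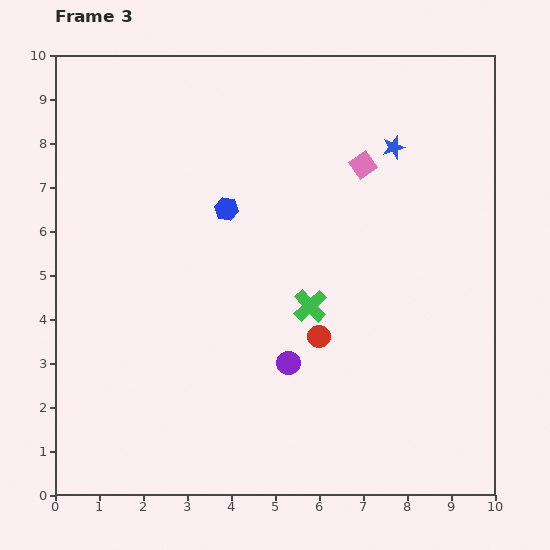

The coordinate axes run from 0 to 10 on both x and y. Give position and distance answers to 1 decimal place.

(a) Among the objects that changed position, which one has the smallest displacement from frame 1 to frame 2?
the blue star

(moved 0.6)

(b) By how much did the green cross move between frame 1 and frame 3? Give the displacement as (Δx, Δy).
(2.0, -1.0)

The green cross was at (3.8, 5.3) in frame 1 and (5.8, 4.3) in frame 3.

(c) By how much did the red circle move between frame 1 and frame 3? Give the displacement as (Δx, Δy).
(-2.4, 2.1)

The red circle was at (8.4, 1.5) in frame 1 and (6.0, 3.6) in frame 3.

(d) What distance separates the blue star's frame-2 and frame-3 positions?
0.6

The blue star moved from (7.5, 8.5) to (7.7, 7.9), a distance of √(0.2² + 0.6²) ≈ 0.6.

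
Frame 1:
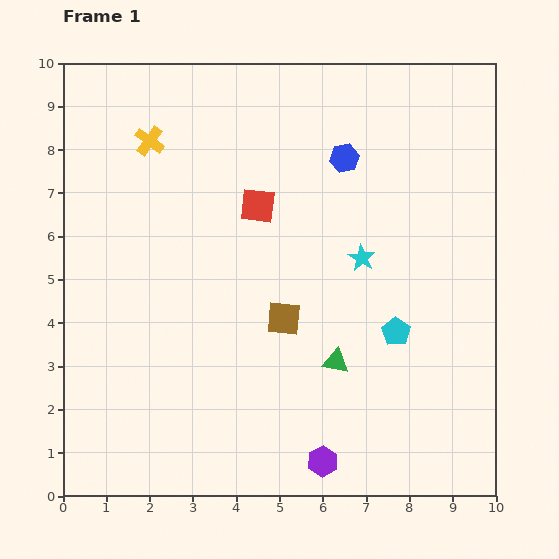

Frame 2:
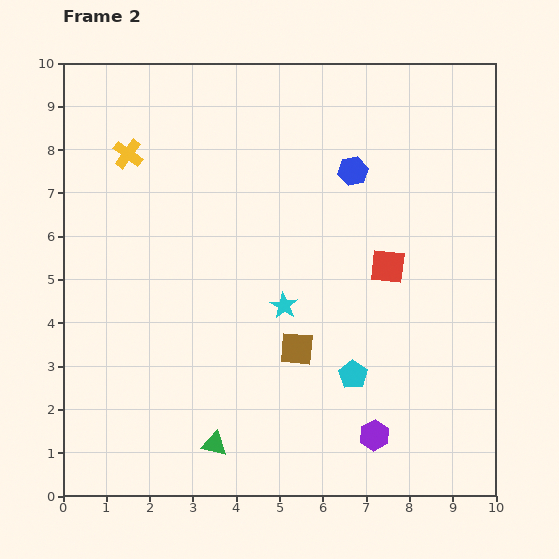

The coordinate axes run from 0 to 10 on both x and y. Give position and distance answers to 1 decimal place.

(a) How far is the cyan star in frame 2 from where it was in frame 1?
2.1

The cyan star moved from (6.9, 5.5) to (5.1, 4.4), a distance of √(1.8² + 1.1²) ≈ 2.1.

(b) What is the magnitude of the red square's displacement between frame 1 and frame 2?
3.3

The red square moved from (4.5, 6.7) to (7.5, 5.3), a distance of √(3.0² + 1.4²) ≈ 3.3.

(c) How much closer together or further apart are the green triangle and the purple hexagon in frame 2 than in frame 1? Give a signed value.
+1.4

Distance in frame 1: 2.3. Distance in frame 2: 3.7.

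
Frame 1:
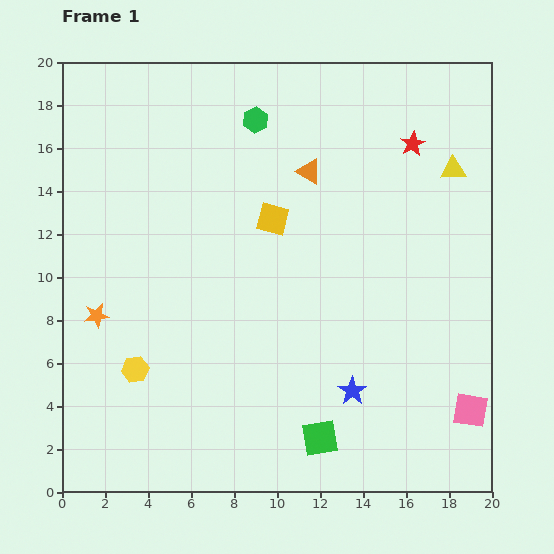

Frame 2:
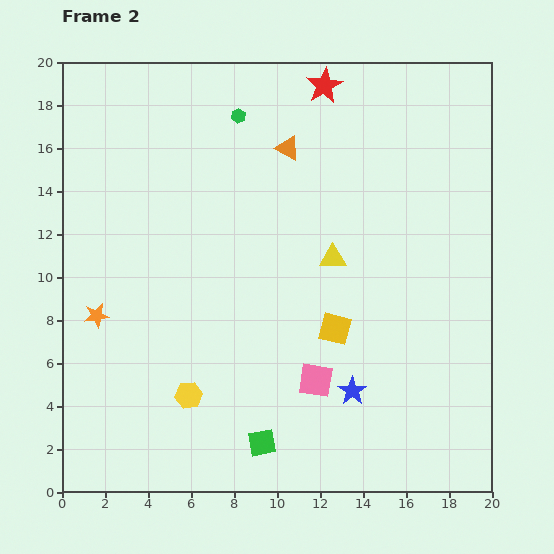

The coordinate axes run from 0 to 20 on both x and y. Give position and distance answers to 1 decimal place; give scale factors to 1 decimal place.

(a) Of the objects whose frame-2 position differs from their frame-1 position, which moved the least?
the green hexagon

(moved 0.8)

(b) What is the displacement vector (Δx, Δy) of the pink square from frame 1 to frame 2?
(-7.2, 1.4)

The pink square was at (19.0, 3.8) in frame 1 and (11.8, 5.2) in frame 2.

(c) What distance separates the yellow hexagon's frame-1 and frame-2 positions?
2.8

The yellow hexagon moved from (3.4, 5.7) to (5.9, 4.5), a distance of √(2.5² + 1.2²) ≈ 2.8.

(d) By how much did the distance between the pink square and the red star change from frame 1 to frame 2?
+1.0

Distance in frame 1: 12.7. Distance in frame 2: 13.7.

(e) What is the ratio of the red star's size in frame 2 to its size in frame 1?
1.5×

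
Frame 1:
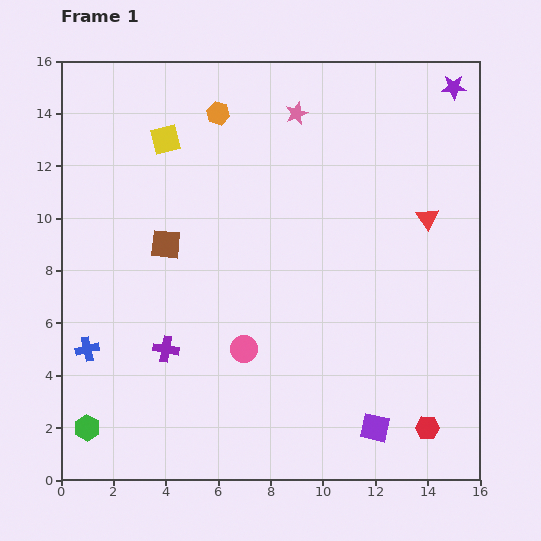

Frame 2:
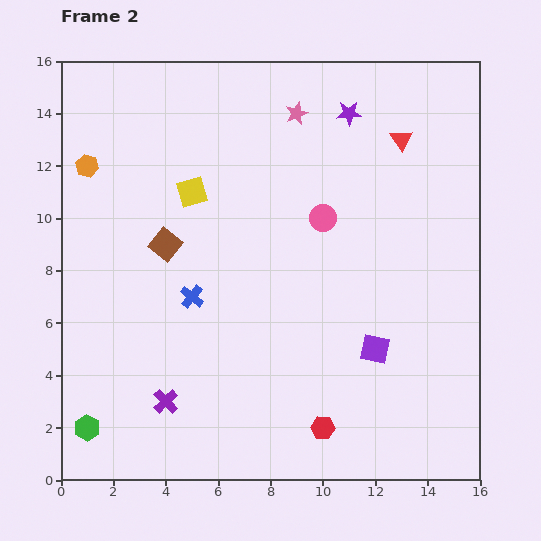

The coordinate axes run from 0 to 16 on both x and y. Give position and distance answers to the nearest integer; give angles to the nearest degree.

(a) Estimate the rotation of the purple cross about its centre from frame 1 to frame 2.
36° clockwise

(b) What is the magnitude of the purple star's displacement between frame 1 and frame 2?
4

The purple star moved from (15, 15) to (11, 14), a distance of √(4² + 1²) ≈ 4.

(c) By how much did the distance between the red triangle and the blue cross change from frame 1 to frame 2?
-4

Distance in frame 1: 14. Distance in frame 2: 10.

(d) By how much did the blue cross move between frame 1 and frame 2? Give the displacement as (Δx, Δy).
(4, 2)

The blue cross was at (1, 5) in frame 1 and (5, 7) in frame 2.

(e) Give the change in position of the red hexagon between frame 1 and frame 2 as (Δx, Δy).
(-4, 0)

The red hexagon was at (14, 2) in frame 1 and (10, 2) in frame 2.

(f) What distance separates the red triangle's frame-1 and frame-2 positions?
3

The red triangle moved from (14, 10) to (13, 13), a distance of √(1² + 3²) ≈ 3.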